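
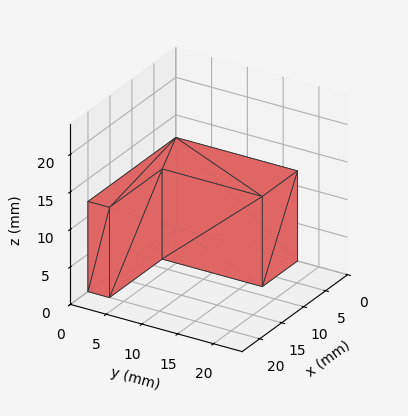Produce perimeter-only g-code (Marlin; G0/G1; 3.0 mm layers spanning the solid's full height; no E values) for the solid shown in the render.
Reading the render: the shape is an L-shaped prism: outer 20 × 17 mm, arm thicknesses ≈ 3 mm (horizontal) and 8 mm (vertical), extruded 12 mm in z (dimensions read to the nearest mm from the axis ticks). For the g-code, the solid's height is divided into equal slices at the stated Δz and each level perimeter traced with G1 moves after a G0 lift.

; perimeter-only toolpath
G21 ; units = mm
G90 ; absolute positioning
G28 ; home
; layer 1
G0 Z3.0
G0 X0.0 Y0.0
G1 X20.0 Y0.0
G1 X20.0 Y3.0
G1 X8.0 Y3.0
G1 X8.0 Y17.0
G1 X0.0 Y17.0
G1 X0.0 Y0.0
; layer 2
G0 Z6.0
G0 X0.0 Y0.0
G1 X20.0 Y0.0
G1 X20.0 Y3.0
G1 X8.0 Y3.0
G1 X8.0 Y17.0
G1 X0.0 Y17.0
G1 X0.0 Y0.0
; layer 3
G0 Z9.0
G0 X0.0 Y0.0
G1 X20.0 Y0.0
G1 X20.0 Y3.0
G1 X8.0 Y3.0
G1 X8.0 Y17.0
G1 X0.0 Y17.0
G1 X0.0 Y0.0
; layer 4
G0 Z12.0
G0 X0.0 Y0.0
G1 X20.0 Y0.0
G1 X20.0 Y3.0
G1 X8.0 Y3.0
G1 X8.0 Y17.0
G1 X0.0 Y17.0
G1 X0.0 Y0.0
M2 ; end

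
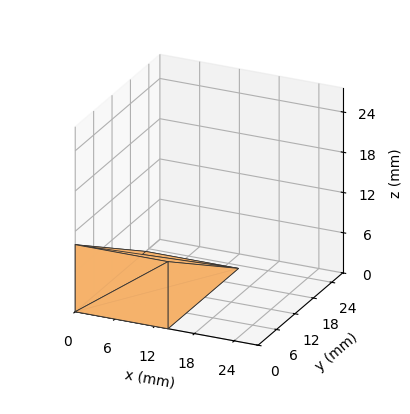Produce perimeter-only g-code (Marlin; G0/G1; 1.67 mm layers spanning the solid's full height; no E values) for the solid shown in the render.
Reading the render: the shape is a wedge (ramp): 14 × 23 mm base, rising to 10 mm along the y=0 edge and sloping linearly to z=0 at y=23 (dimensions read to the nearest mm from the axis ticks). For the g-code, the solid's height is divided into equal slices at the stated Δz and each level perimeter traced with G1 moves after a G0 lift.

; perimeter-only toolpath
G21 ; units = mm
G90 ; absolute positioning
G28 ; home
; layer 1
G0 Z1.67
G0 X0.00 Y0.00
G1 X14.00 Y0.00
G1 X14.00 Y19.17
G1 X0.00 Y19.17
G1 X0.00 Y0.00
; layer 2
G0 Z3.33
G0 X0.00 Y0.00
G1 X14.00 Y0.00
G1 X14.00 Y15.33
G1 X0.00 Y15.33
G1 X0.00 Y0.00
; layer 3
G0 Z5.00
G0 X0.00 Y0.00
G1 X14.00 Y0.00
G1 X14.00 Y11.50
G1 X0.00 Y11.50
G1 X0.00 Y0.00
; layer 4
G0 Z6.67
G0 X0.00 Y0.00
G1 X14.00 Y0.00
G1 X14.00 Y7.67
G1 X0.00 Y7.67
G1 X0.00 Y0.00
; layer 5
G0 Z8.33
G0 X0.00 Y0.00
G1 X14.00 Y0.00
G1 X14.00 Y3.83
G1 X0.00 Y3.83
G1 X0.00 Y0.00
M2 ; end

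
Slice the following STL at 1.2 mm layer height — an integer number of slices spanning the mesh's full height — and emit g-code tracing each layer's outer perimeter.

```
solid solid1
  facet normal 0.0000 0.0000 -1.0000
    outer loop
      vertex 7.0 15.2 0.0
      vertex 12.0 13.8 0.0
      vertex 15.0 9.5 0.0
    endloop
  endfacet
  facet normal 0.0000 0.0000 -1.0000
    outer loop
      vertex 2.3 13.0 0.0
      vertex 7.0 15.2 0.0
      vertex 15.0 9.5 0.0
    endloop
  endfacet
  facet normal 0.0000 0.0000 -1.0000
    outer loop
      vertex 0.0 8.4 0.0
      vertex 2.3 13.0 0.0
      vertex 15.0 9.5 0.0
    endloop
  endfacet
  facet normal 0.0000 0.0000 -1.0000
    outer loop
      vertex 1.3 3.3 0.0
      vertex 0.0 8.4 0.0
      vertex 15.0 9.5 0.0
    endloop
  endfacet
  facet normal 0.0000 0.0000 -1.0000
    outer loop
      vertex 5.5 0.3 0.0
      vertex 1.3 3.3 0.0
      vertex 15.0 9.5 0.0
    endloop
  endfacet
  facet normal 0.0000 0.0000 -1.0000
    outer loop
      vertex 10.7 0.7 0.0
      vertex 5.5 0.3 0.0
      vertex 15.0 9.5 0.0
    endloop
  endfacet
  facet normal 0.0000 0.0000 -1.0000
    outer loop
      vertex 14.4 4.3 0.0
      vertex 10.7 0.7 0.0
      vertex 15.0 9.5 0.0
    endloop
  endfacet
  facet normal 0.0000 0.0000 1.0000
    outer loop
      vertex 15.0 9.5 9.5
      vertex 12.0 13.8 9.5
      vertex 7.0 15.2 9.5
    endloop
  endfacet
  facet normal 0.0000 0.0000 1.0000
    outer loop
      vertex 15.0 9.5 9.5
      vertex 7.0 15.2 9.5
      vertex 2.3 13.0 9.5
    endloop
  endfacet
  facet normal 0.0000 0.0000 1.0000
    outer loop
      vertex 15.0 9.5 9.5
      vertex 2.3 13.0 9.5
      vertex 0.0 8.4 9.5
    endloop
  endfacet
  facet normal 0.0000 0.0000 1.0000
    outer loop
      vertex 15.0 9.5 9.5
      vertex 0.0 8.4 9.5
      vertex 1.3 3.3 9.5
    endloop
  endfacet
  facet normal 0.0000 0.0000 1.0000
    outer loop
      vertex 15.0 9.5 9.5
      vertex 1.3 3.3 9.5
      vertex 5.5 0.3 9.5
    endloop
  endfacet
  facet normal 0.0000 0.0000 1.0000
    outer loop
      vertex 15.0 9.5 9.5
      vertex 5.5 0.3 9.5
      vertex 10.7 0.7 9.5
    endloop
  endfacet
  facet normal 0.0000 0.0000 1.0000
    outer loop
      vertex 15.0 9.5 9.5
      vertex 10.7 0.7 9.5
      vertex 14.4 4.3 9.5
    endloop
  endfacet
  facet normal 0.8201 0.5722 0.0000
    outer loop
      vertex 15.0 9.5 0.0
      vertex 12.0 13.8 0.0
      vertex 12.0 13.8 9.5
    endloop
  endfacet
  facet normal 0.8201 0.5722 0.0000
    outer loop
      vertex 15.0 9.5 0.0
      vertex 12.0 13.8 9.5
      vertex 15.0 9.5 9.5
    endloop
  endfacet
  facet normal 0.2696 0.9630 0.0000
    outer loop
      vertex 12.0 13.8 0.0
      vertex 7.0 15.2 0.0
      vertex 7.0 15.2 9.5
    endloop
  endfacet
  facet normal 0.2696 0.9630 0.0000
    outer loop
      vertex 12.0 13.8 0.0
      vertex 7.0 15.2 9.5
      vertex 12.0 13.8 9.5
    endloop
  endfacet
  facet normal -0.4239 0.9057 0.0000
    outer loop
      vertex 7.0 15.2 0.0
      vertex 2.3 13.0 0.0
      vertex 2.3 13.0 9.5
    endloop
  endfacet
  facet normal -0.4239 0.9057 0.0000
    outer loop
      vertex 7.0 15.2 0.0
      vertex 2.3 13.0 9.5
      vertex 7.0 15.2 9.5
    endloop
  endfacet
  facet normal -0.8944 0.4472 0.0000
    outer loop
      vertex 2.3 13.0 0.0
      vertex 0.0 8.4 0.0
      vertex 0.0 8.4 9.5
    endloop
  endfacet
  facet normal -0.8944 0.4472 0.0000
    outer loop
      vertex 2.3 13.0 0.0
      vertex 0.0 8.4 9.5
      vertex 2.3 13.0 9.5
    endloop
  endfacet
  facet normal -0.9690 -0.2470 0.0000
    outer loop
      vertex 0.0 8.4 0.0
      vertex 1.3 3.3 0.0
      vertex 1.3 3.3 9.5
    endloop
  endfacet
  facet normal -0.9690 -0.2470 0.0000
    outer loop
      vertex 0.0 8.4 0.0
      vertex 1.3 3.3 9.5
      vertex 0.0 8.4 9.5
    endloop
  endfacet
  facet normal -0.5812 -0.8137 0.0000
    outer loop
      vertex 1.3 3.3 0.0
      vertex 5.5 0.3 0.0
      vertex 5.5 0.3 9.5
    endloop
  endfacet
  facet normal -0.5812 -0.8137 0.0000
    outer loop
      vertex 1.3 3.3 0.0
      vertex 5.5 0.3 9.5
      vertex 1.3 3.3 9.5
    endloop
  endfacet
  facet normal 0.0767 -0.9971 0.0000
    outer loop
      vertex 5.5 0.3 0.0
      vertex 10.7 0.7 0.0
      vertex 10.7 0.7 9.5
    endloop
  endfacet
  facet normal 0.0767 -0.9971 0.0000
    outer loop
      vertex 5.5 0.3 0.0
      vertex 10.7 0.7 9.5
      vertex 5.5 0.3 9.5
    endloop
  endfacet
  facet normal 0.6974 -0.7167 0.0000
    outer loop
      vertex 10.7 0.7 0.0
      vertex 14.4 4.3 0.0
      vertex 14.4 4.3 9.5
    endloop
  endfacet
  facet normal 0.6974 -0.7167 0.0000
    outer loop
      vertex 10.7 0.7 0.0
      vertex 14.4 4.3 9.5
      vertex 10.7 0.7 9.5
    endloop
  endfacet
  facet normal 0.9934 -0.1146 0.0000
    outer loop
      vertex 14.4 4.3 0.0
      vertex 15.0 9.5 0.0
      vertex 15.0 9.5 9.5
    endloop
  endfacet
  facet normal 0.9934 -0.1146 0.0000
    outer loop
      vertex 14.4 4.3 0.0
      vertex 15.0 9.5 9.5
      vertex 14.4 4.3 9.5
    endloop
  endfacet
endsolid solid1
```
; perimeter-only toolpath
G21 ; units = mm
G90 ; absolute positioning
G28 ; home
; layer 1
G0 Z1.2
G0 X15.0 Y9.5
G1 X12.0 Y13.8
G1 X7.0 Y15.2
G1 X2.3 Y13.0
G1 X0.0 Y8.4
G1 X1.3 Y3.3
G1 X5.5 Y0.3
G1 X10.7 Y0.7
G1 X14.4 Y4.3
G1 X15.0 Y9.5
; layer 2
G0 Z2.4
G0 X15.0 Y9.5
G1 X12.0 Y13.8
G1 X7.0 Y15.2
G1 X2.3 Y13.0
G1 X0.0 Y8.4
G1 X1.3 Y3.3
G1 X5.5 Y0.3
G1 X10.7 Y0.7
G1 X14.4 Y4.3
G1 X15.0 Y9.5
; layer 3
G0 Z3.6
G0 X15.0 Y9.5
G1 X12.0 Y13.8
G1 X7.0 Y15.2
G1 X2.3 Y13.0
G1 X0.0 Y8.4
G1 X1.3 Y3.3
G1 X5.5 Y0.3
G1 X10.7 Y0.7
G1 X14.4 Y4.3
G1 X15.0 Y9.5
; layer 4
G0 Z4.8
G0 X15.0 Y9.5
G1 X12.0 Y13.8
G1 X7.0 Y15.2
G1 X2.3 Y13.0
G1 X0.0 Y8.4
G1 X1.3 Y3.3
G1 X5.5 Y0.3
G1 X10.7 Y0.7
G1 X14.4 Y4.3
G1 X15.0 Y9.5
; layer 5
G0 Z5.9
G0 X15.0 Y9.5
G1 X12.0 Y13.8
G1 X7.0 Y15.2
G1 X2.3 Y13.0
G1 X0.0 Y8.4
G1 X1.3 Y3.3
G1 X5.5 Y0.3
G1 X10.7 Y0.7
G1 X14.4 Y4.3
G1 X15.0 Y9.5
; layer 6
G0 Z7.1
G0 X15.0 Y9.5
G1 X12.0 Y13.8
G1 X7.0 Y15.2
G1 X2.3 Y13.0
G1 X0.0 Y8.4
G1 X1.3 Y3.3
G1 X5.5 Y0.3
G1 X10.7 Y0.7
G1 X14.4 Y4.3
G1 X15.0 Y9.5
; layer 7
G0 Z8.3
G0 X15.0 Y9.5
G1 X12.0 Y13.8
G1 X7.0 Y15.2
G1 X2.3 Y13.0
G1 X0.0 Y8.4
G1 X1.3 Y3.3
G1 X5.5 Y0.3
G1 X10.7 Y0.7
G1 X14.4 Y4.3
G1 X15.0 Y9.5
; layer 8
G0 Z9.5
G0 X15.0 Y9.5
G1 X12.0 Y13.8
G1 X7.0 Y15.2
G1 X2.3 Y13.0
G1 X0.0 Y8.4
G1 X1.3 Y3.3
G1 X5.5 Y0.3
G1 X10.7 Y0.7
G1 X14.4 Y4.3
G1 X15.0 Y9.5
M2 ; end

The solid is a regular 9-sided prism (a cylinder approximated with 9 flat sides), circumscribed radius ≈ 7.6 mm, height ≈ 9.5 mm. Slicing at Δz = 1.2 mm — 8 equal slices spanning the solid's height, so layer i sits at z = i·h/8 — gives 8 non-empty perimeters. Each is a 9-segment closed polygon; G0 lifts to the layer z and rapids to the start vertex, then G1 traces the edges.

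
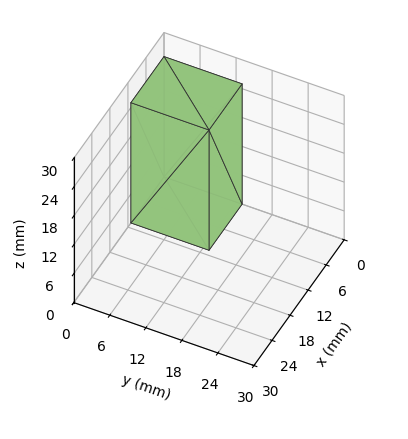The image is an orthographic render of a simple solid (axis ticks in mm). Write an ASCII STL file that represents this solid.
Reading the render: the shape is a rectangular box, roughly 11 × 13 mm footprint and 25 mm tall (dimensions read to the nearest mm from the axis ticks). For the STL, each face is triangulated and given an outward normal.

solid part
  facet normal 0.0000 0.0000 -1.0000
    outer loop
      vertex 11.00 13.00 0.00
      vertex 11.00 0.00 0.00
      vertex 0.00 0.00 0.00
    endloop
  endfacet
  facet normal 0.0000 0.0000 -1.0000
    outer loop
      vertex 0.00 13.00 0.00
      vertex 11.00 13.00 0.00
      vertex 0.00 0.00 0.00
    endloop
  endfacet
  facet normal 0.0000 0.0000 1.0000
    outer loop
      vertex 0.00 0.00 25.00
      vertex 11.00 0.00 25.00
      vertex 11.00 13.00 25.00
    endloop
  endfacet
  facet normal 0.0000 0.0000 1.0000
    outer loop
      vertex 0.00 0.00 25.00
      vertex 11.00 13.00 25.00
      vertex 0.00 13.00 25.00
    endloop
  endfacet
  facet normal 0.0000 -1.0000 0.0000
    outer loop
      vertex 0.00 0.00 0.00
      vertex 11.00 0.00 0.00
      vertex 11.00 0.00 25.00
    endloop
  endfacet
  facet normal 0.0000 -1.0000 0.0000
    outer loop
      vertex 0.00 0.00 0.00
      vertex 11.00 0.00 25.00
      vertex 0.00 0.00 25.00
    endloop
  endfacet
  facet normal 0.0000 1.0000 0.0000
    outer loop
      vertex 11.00 13.00 25.00
      vertex 11.00 13.00 0.00
      vertex 0.00 13.00 0.00
    endloop
  endfacet
  facet normal 0.0000 1.0000 0.0000
    outer loop
      vertex 0.00 13.00 25.00
      vertex 11.00 13.00 25.00
      vertex 0.00 13.00 0.00
    endloop
  endfacet
  facet normal -1.0000 0.0000 0.0000
    outer loop
      vertex 0.00 13.00 25.00
      vertex 0.00 13.00 0.00
      vertex 0.00 0.00 0.00
    endloop
  endfacet
  facet normal -1.0000 0.0000 0.0000
    outer loop
      vertex 0.00 0.00 25.00
      vertex 0.00 13.00 25.00
      vertex 0.00 0.00 0.00
    endloop
  endfacet
  facet normal 1.0000 0.0000 0.0000
    outer loop
      vertex 11.00 0.00 0.00
      vertex 11.00 13.00 0.00
      vertex 11.00 13.00 25.00
    endloop
  endfacet
  facet normal 1.0000 0.0000 0.0000
    outer loop
      vertex 11.00 0.00 0.00
      vertex 11.00 13.00 25.00
      vertex 11.00 0.00 25.00
    endloop
  endfacet
endsolid part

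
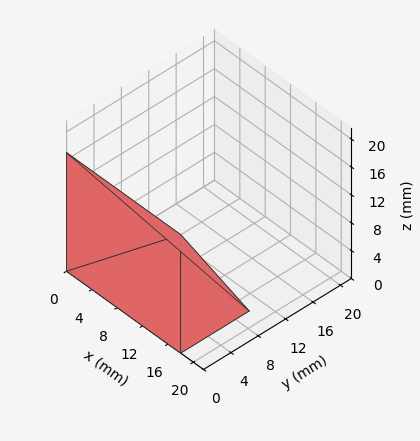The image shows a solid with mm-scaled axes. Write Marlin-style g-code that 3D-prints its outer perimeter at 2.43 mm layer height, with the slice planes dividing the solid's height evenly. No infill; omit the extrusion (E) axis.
Reading the render: the shape is a wedge (ramp): 18 × 10 mm base, rising to 17 mm along the y=0 edge and sloping linearly to z=0 at y=10 (dimensions read to the nearest mm from the axis ticks). For the g-code, the solid's height is divided into equal slices at the stated Δz and each level perimeter traced with G1 moves after a G0 lift.

; perimeter-only toolpath
G21 ; units = mm
G90 ; absolute positioning
G28 ; home
; layer 1
G0 Z2.43
G0 X0.00 Y0.00
G1 X18.00 Y0.00
G1 X18.00 Y8.57
G1 X0.00 Y8.57
G1 X0.00 Y0.00
; layer 2
G0 Z4.86
G0 X0.00 Y0.00
G1 X18.00 Y0.00
G1 X18.00 Y7.14
G1 X0.00 Y7.14
G1 X0.00 Y0.00
; layer 3
G0 Z7.29
G0 X0.00 Y0.00
G1 X18.00 Y0.00
G1 X18.00 Y5.71
G1 X0.00 Y5.71
G1 X0.00 Y0.00
; layer 4
G0 Z9.71
G0 X0.00 Y0.00
G1 X18.00 Y0.00
G1 X18.00 Y4.29
G1 X0.00 Y4.29
G1 X0.00 Y0.00
; layer 5
G0 Z12.14
G0 X0.00 Y0.00
G1 X18.00 Y0.00
G1 X18.00 Y2.86
G1 X0.00 Y2.86
G1 X0.00 Y0.00
; layer 6
G0 Z14.57
G0 X0.00 Y0.00
G1 X18.00 Y0.00
G1 X18.00 Y1.43
G1 X0.00 Y1.43
G1 X0.00 Y0.00
M2 ; end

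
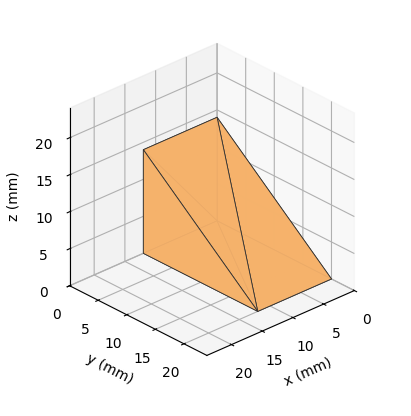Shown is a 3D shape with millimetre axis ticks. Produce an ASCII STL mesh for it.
Reading the render: the shape is a wedge (ramp): 12 × 20 mm base, rising to 14 mm along the y=0 edge and sloping linearly to z=0 at y=20 (dimensions read to the nearest mm from the axis ticks). For the STL, each face is triangulated and given an outward normal.

solid part
  facet normal 0.0000 0.0000 -1.0000
    outer loop
      vertex 12.0 20.0 0.0
      vertex 12.0 0.0 0.0
      vertex 0.0 0.0 0.0
    endloop
  endfacet
  facet normal 0.0000 0.0000 -1.0000
    outer loop
      vertex 0.0 20.0 0.0
      vertex 12.0 20.0 0.0
      vertex 0.0 0.0 0.0
    endloop
  endfacet
  facet normal 0.0000 -1.0000 0.0000
    outer loop
      vertex 0.0 0.0 0.0
      vertex 12.0 0.0 0.0
      vertex 12.0 0.0 14.0
    endloop
  endfacet
  facet normal 0.0000 -1.0000 0.0000
    outer loop
      vertex 0.0 0.0 0.0
      vertex 12.0 0.0 14.0
      vertex 0.0 0.0 14.0
    endloop
  endfacet
  facet normal 0.0000 0.5735 0.8192
    outer loop
      vertex 0.0 0.0 14.0
      vertex 12.0 0.0 14.0
      vertex 12.0 20.0 0.0
    endloop
  endfacet
  facet normal 0.0000 0.5735 0.8192
    outer loop
      vertex 0.0 0.0 14.0
      vertex 12.0 20.0 0.0
      vertex 0.0 20.0 0.0
    endloop
  endfacet
  facet normal -1.0000 0.0000 0.0000
    outer loop
      vertex 0.0 0.0 14.0
      vertex 0.0 20.0 0.0
      vertex 0.0 0.0 0.0
    endloop
  endfacet
  facet normal 1.0000 0.0000 0.0000
    outer loop
      vertex 12.0 0.0 0.0
      vertex 12.0 20.0 0.0
      vertex 12.0 0.0 14.0
    endloop
  endfacet
endsolid part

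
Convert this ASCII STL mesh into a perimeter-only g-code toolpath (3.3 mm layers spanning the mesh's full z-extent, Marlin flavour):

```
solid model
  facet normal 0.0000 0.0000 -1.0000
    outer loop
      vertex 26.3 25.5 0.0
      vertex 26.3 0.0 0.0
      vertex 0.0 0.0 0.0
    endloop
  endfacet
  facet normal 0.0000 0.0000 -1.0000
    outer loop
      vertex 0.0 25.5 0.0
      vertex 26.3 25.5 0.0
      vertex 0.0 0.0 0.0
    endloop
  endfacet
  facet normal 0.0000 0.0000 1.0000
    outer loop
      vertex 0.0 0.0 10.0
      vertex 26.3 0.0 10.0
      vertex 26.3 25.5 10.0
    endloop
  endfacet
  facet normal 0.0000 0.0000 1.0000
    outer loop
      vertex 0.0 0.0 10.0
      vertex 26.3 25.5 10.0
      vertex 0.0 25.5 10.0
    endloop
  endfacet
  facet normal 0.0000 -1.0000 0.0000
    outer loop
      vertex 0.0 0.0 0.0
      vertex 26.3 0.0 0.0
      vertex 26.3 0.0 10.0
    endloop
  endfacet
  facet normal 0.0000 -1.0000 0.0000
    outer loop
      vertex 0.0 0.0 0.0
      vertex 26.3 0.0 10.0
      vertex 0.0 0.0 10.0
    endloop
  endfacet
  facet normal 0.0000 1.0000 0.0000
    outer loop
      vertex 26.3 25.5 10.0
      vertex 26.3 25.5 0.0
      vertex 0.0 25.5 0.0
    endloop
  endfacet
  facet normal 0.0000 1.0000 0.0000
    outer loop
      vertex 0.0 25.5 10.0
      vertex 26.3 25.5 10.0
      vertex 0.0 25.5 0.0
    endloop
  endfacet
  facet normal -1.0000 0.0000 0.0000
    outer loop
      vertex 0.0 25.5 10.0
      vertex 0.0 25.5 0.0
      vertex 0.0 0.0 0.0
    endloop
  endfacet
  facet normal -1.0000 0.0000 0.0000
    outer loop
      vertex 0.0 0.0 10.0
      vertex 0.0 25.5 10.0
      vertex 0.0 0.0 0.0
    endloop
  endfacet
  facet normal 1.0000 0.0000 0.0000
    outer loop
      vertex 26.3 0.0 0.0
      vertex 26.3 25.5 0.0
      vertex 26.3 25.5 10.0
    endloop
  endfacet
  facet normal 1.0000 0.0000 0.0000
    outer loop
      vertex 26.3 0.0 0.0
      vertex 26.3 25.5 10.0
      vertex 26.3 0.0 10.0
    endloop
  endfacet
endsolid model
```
; perimeter-only toolpath
G21 ; units = mm
G90 ; absolute positioning
G28 ; home
; layer 1
G0 Z3.3
G0 X0.0 Y0.0
G1 X26.3 Y0.0
G1 X26.3 Y25.5
G1 X0.0 Y25.5
G1 X0.0 Y0.0
; layer 2
G0 Z6.7
G0 X0.0 Y0.0
G1 X26.3 Y0.0
G1 X26.3 Y25.5
G1 X0.0 Y25.5
G1 X0.0 Y0.0
; layer 3
G0 Z10.0
G0 X0.0 Y0.0
G1 X26.3 Y0.0
G1 X26.3 Y25.5
G1 X0.0 Y25.5
G1 X0.0 Y0.0
M2 ; end

The solid is a rectangular box, roughly 26.3 × 25.5 mm footprint and 10 mm tall. Slicing at Δz = 3.3 mm — 3 equal slices spanning the solid's height, so layer i sits at z = i·h/3 — gives 3 non-empty perimeters. Each is a 4-segment closed polygon; G0 lifts to the layer z and rapids to the start vertex, then G1 traces the edges.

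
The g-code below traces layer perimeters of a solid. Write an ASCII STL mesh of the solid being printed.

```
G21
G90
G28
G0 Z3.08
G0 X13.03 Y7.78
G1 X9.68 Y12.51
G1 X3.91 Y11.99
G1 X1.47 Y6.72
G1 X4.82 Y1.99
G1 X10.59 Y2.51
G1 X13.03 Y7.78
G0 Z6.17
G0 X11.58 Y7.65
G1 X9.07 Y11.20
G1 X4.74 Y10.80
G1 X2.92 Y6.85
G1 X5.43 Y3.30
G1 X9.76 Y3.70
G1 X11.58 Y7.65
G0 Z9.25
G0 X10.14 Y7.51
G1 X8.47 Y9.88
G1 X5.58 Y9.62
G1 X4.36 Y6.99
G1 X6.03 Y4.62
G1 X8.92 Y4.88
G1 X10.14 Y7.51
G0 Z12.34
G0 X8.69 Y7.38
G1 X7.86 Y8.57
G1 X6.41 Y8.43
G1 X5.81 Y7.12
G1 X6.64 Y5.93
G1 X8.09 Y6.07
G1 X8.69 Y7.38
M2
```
solid part
  facet normal 0.0000 0.0000 -1.0000
    outer loop
      vertex 3.07 13.17 0.00
      vertex 10.29 13.83 0.00
      vertex 14.47 7.91 0.00
    endloop
  endfacet
  facet normal 0.0000 0.0000 -1.0000
    outer loop
      vertex 0.03 6.59 0.00
      vertex 3.07 13.17 0.00
      vertex 14.47 7.91 0.00
    endloop
  endfacet
  facet normal 0.0000 0.0000 -1.0000
    outer loop
      vertex 4.21 0.67 0.00
      vertex 0.03 6.59 0.00
      vertex 14.47 7.91 0.00
    endloop
  endfacet
  facet normal 0.0000 0.0000 -1.0000
    outer loop
      vertex 11.43 1.33 0.00
      vertex 4.21 0.67 0.00
      vertex 14.47 7.91 0.00
    endloop
  endfacet
  facet normal 0.7566 0.5342 0.3771
    outer loop
      vertex 14.47 7.91 0.00
      vertex 10.29 13.83 0.00
      vertex 7.25 7.25 15.42
    endloop
  endfacet
  facet normal -0.0843 0.9224 0.3770
    outer loop
      vertex 10.29 13.83 0.00
      vertex 3.07 13.17 0.00
      vertex 7.25 7.25 15.42
    endloop
  endfacet
  facet normal -0.8408 0.3885 0.3771
    outer loop
      vertex 3.07 13.17 0.00
      vertex 0.03 6.59 0.00
      vertex 7.25 7.25 15.42
    endloop
  endfacet
  facet normal -0.7566 -0.5342 0.3771
    outer loop
      vertex 0.03 6.59 0.00
      vertex 4.21 0.67 0.00
      vertex 7.25 7.25 15.42
    endloop
  endfacet
  facet normal 0.0843 -0.9224 0.3770
    outer loop
      vertex 4.21 0.67 0.00
      vertex 11.43 1.33 0.00
      vertex 7.25 7.25 15.42
    endloop
  endfacet
  facet normal 0.8408 -0.3885 0.3771
    outer loop
      vertex 11.43 1.33 0.00
      vertex 14.47 7.91 0.00
      vertex 7.25 7.25 15.42
    endloop
  endfacet
endsolid part

The G0 Z moves step by Δz≈3.08 mm. The G1 loops shrink linearly with z, so the solid tapers from its base footprint up to z≈15.4. Closing with a flat bottom cap and the tapered top and triangulating gives 10 facets — a regular 6-sided pyramid, base circumscribed radius ≈ 7.25 mm, apex at z ≈ 15.4 mm.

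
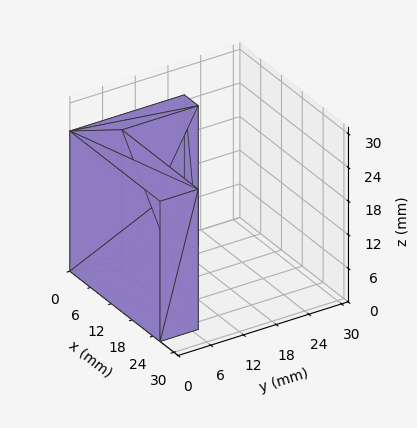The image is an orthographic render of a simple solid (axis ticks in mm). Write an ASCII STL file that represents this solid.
Reading the render: the shape is an L-shaped prism: outer 26 × 21 mm, arm thicknesses ≈ 7 mm (horizontal) and 4 mm (vertical), extruded 25 mm in z (dimensions read to the nearest mm from the axis ticks). For the STL, each face is triangulated and given an outward normal.

solid part
  facet normal 0.0000 0.0000 -1.0000
    outer loop
      vertex 26.000 7.000 0.000
      vertex 26.000 0.000 0.000
      vertex 0.000 0.000 0.000
    endloop
  endfacet
  facet normal 0.0000 0.0000 -1.0000
    outer loop
      vertex 4.000 7.000 0.000
      vertex 26.000 7.000 0.000
      vertex 0.000 0.000 0.000
    endloop
  endfacet
  facet normal 0.0000 0.0000 -1.0000
    outer loop
      vertex 4.000 21.000 0.000
      vertex 4.000 7.000 0.000
      vertex 0.000 0.000 0.000
    endloop
  endfacet
  facet normal 0.0000 0.0000 -1.0000
    outer loop
      vertex 0.000 21.000 0.000
      vertex 4.000 21.000 0.000
      vertex 0.000 0.000 0.000
    endloop
  endfacet
  facet normal 0.0000 0.0000 1.0000
    outer loop
      vertex 0.000 0.000 25.000
      vertex 26.000 0.000 25.000
      vertex 26.000 7.000 25.000
    endloop
  endfacet
  facet normal 0.0000 0.0000 1.0000
    outer loop
      vertex 0.000 0.000 25.000
      vertex 26.000 7.000 25.000
      vertex 4.000 7.000 25.000
    endloop
  endfacet
  facet normal 0.0000 0.0000 1.0000
    outer loop
      vertex 0.000 0.000 25.000
      vertex 4.000 7.000 25.000
      vertex 4.000 21.000 25.000
    endloop
  endfacet
  facet normal 0.0000 0.0000 1.0000
    outer loop
      vertex 0.000 0.000 25.000
      vertex 4.000 21.000 25.000
      vertex 0.000 21.000 25.000
    endloop
  endfacet
  facet normal 0.0000 -1.0000 0.0000
    outer loop
      vertex 0.000 0.000 0.000
      vertex 26.000 0.000 0.000
      vertex 26.000 0.000 25.000
    endloop
  endfacet
  facet normal 0.0000 -1.0000 0.0000
    outer loop
      vertex 0.000 0.000 0.000
      vertex 26.000 0.000 25.000
      vertex 0.000 0.000 25.000
    endloop
  endfacet
  facet normal 1.0000 0.0000 0.0000
    outer loop
      vertex 26.000 0.000 0.000
      vertex 26.000 7.000 0.000
      vertex 26.000 7.000 25.000
    endloop
  endfacet
  facet normal 1.0000 0.0000 0.0000
    outer loop
      vertex 26.000 0.000 0.000
      vertex 26.000 7.000 25.000
      vertex 26.000 0.000 25.000
    endloop
  endfacet
  facet normal 0.0000 1.0000 0.0000
    outer loop
      vertex 26.000 7.000 0.000
      vertex 4.000 7.000 0.000
      vertex 4.000 7.000 25.000
    endloop
  endfacet
  facet normal 0.0000 1.0000 0.0000
    outer loop
      vertex 26.000 7.000 0.000
      vertex 4.000 7.000 25.000
      vertex 26.000 7.000 25.000
    endloop
  endfacet
  facet normal 1.0000 0.0000 0.0000
    outer loop
      vertex 4.000 7.000 0.000
      vertex 4.000 21.000 0.000
      vertex 4.000 21.000 25.000
    endloop
  endfacet
  facet normal 1.0000 0.0000 0.0000
    outer loop
      vertex 4.000 7.000 0.000
      vertex 4.000 21.000 25.000
      vertex 4.000 7.000 25.000
    endloop
  endfacet
  facet normal 0.0000 1.0000 0.0000
    outer loop
      vertex 4.000 21.000 0.000
      vertex 0.000 21.000 0.000
      vertex 0.000 21.000 25.000
    endloop
  endfacet
  facet normal 0.0000 1.0000 0.0000
    outer loop
      vertex 4.000 21.000 0.000
      vertex 0.000 21.000 25.000
      vertex 4.000 21.000 25.000
    endloop
  endfacet
  facet normal -1.0000 0.0000 0.0000
    outer loop
      vertex 0.000 21.000 0.000
      vertex 0.000 0.000 0.000
      vertex 0.000 0.000 25.000
    endloop
  endfacet
  facet normal -1.0000 0.0000 0.0000
    outer loop
      vertex 0.000 21.000 0.000
      vertex 0.000 0.000 25.000
      vertex 0.000 21.000 25.000
    endloop
  endfacet
endsolid part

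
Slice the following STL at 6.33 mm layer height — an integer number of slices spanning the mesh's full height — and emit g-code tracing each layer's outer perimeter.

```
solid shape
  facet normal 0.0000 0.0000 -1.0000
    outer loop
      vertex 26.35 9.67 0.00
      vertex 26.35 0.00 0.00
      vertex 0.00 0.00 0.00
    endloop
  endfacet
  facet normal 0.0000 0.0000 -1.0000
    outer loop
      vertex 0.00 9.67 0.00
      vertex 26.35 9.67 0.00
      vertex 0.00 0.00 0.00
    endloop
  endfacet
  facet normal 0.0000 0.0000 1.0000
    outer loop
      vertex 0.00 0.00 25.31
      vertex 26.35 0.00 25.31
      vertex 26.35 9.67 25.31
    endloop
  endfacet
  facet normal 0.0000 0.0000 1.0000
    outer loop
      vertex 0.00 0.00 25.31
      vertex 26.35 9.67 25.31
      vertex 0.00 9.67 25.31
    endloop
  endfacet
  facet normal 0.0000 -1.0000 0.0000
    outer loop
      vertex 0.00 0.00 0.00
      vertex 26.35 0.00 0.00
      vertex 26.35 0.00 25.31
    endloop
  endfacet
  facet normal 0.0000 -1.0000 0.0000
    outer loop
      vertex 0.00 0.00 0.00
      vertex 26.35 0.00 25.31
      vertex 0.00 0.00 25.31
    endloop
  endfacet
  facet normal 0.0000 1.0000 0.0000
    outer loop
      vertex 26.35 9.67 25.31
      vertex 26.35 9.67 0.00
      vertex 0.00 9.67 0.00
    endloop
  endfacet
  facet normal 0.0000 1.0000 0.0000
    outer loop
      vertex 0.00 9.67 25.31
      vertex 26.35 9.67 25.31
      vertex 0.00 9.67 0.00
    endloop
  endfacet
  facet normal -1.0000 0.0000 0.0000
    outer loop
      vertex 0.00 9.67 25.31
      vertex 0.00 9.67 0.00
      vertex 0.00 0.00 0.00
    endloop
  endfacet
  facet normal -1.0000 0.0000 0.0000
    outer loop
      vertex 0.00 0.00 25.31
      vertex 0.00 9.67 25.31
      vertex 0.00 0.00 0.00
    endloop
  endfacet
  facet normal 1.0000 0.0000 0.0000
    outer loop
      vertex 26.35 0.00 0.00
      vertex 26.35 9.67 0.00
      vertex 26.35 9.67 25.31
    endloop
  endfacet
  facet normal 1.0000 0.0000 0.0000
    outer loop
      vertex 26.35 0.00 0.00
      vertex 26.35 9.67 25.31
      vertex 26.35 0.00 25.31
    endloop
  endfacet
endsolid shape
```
; perimeter-only toolpath
G21 ; units = mm
G90 ; absolute positioning
G28 ; home
; layer 1
G0 Z6.33
G0 X0.00 Y0.00
G1 X26.35 Y0.00
G1 X26.35 Y9.67
G1 X0.00 Y9.67
G1 X0.00 Y0.00
; layer 2
G0 Z12.65
G0 X0.00 Y0.00
G1 X26.35 Y0.00
G1 X26.35 Y9.67
G1 X0.00 Y9.67
G1 X0.00 Y0.00
; layer 3
G0 Z18.98
G0 X0.00 Y0.00
G1 X26.35 Y0.00
G1 X26.35 Y9.67
G1 X0.00 Y9.67
G1 X0.00 Y0.00
; layer 4
G0 Z25.31
G0 X0.00 Y0.00
G1 X26.35 Y0.00
G1 X26.35 Y9.67
G1 X0.00 Y9.67
G1 X0.00 Y0.00
M2 ; end

The solid is a rectangular box, roughly 26.4 × 9.67 mm footprint and 25.3 mm tall. Slicing at Δz = 6.33 mm — 4 equal slices spanning the solid's height, so layer i sits at z = i·h/4 — gives 4 non-empty perimeters. Each is a 4-segment closed polygon; G0 lifts to the layer z and rapids to the start vertex, then G1 traces the edges.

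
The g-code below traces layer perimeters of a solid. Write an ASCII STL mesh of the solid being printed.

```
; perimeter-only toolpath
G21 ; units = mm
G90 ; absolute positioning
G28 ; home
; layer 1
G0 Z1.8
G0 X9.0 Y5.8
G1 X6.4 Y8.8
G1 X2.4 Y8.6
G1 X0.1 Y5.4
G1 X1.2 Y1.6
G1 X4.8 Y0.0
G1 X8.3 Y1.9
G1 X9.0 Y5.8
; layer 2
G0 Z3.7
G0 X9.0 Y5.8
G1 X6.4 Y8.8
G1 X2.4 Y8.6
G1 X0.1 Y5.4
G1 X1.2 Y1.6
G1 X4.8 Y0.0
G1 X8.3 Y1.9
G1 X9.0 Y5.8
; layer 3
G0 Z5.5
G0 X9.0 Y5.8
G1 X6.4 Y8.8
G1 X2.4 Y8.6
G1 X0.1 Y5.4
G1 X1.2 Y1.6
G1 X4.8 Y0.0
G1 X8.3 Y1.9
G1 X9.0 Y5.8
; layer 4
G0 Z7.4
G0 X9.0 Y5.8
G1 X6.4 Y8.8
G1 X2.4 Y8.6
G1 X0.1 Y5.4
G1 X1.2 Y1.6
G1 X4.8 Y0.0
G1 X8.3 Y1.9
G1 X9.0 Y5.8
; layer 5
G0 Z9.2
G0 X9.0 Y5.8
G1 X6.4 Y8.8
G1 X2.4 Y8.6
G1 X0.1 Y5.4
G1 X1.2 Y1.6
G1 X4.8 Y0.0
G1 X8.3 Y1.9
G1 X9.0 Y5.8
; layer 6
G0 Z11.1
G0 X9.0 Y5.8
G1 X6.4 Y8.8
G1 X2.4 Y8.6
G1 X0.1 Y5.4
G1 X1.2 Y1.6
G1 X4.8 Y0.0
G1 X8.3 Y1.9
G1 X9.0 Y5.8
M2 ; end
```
solid part
  facet normal 0.0000 0.0000 -1.0000
    outer loop
      vertex 2.4 8.6 0.0
      vertex 6.4 8.8 0.0
      vertex 9.0 5.8 0.0
    endloop
  endfacet
  facet normal 0.0000 0.0000 -1.0000
    outer loop
      vertex 0.1 5.4 0.0
      vertex 2.4 8.6 0.0
      vertex 9.0 5.8 0.0
    endloop
  endfacet
  facet normal 0.0000 0.0000 -1.0000
    outer loop
      vertex 1.2 1.6 0.0
      vertex 0.1 5.4 0.0
      vertex 9.0 5.8 0.0
    endloop
  endfacet
  facet normal 0.0000 0.0000 -1.0000
    outer loop
      vertex 4.8 0.0 0.0
      vertex 1.2 1.6 0.0
      vertex 9.0 5.8 0.0
    endloop
  endfacet
  facet normal 0.0000 0.0000 -1.0000
    outer loop
      vertex 8.3 1.9 0.0
      vertex 4.8 0.0 0.0
      vertex 9.0 5.8 0.0
    endloop
  endfacet
  facet normal 0.0000 0.0000 1.0000
    outer loop
      vertex 9.0 5.8 11.1
      vertex 6.4 8.8 11.1
      vertex 2.4 8.6 11.1
    endloop
  endfacet
  facet normal 0.0000 0.0000 1.0000
    outer loop
      vertex 9.0 5.8 11.1
      vertex 2.4 8.6 11.1
      vertex 0.1 5.4 11.1
    endloop
  endfacet
  facet normal 0.0000 0.0000 1.0000
    outer loop
      vertex 9.0 5.8 11.1
      vertex 0.1 5.4 11.1
      vertex 1.2 1.6 11.1
    endloop
  endfacet
  facet normal 0.0000 0.0000 1.0000
    outer loop
      vertex 9.0 5.8 11.1
      vertex 1.2 1.6 11.1
      vertex 4.8 0.0 11.1
    endloop
  endfacet
  facet normal 0.0000 0.0000 1.0000
    outer loop
      vertex 9.0 5.8 11.1
      vertex 4.8 0.0 11.1
      vertex 8.3 1.9 11.1
    endloop
  endfacet
  facet normal 0.7557 0.6549 0.0000
    outer loop
      vertex 9.0 5.8 0.0
      vertex 6.4 8.8 0.0
      vertex 6.4 8.8 11.1
    endloop
  endfacet
  facet normal 0.7557 0.6549 0.0000
    outer loop
      vertex 9.0 5.8 0.0
      vertex 6.4 8.8 11.1
      vertex 9.0 5.8 11.1
    endloop
  endfacet
  facet normal -0.0499 0.9988 0.0000
    outer loop
      vertex 6.4 8.8 0.0
      vertex 2.4 8.6 0.0
      vertex 2.4 8.6 11.1
    endloop
  endfacet
  facet normal -0.0499 0.9988 0.0000
    outer loop
      vertex 6.4 8.8 0.0
      vertex 2.4 8.6 11.1
      vertex 6.4 8.8 11.1
    endloop
  endfacet
  facet normal -0.8120 0.5836 0.0000
    outer loop
      vertex 2.4 8.6 0.0
      vertex 0.1 5.4 0.0
      vertex 0.1 5.4 11.1
    endloop
  endfacet
  facet normal -0.8120 0.5836 0.0000
    outer loop
      vertex 2.4 8.6 0.0
      vertex 0.1 5.4 11.1
      vertex 2.4 8.6 11.1
    endloop
  endfacet
  facet normal -0.9606 -0.2781 0.0000
    outer loop
      vertex 0.1 5.4 0.0
      vertex 1.2 1.6 0.0
      vertex 1.2 1.6 11.1
    endloop
  endfacet
  facet normal -0.9606 -0.2781 0.0000
    outer loop
      vertex 0.1 5.4 0.0
      vertex 1.2 1.6 11.1
      vertex 0.1 5.4 11.1
    endloop
  endfacet
  facet normal -0.4061 -0.9138 0.0000
    outer loop
      vertex 1.2 1.6 0.0
      vertex 4.8 0.0 0.0
      vertex 4.8 0.0 11.1
    endloop
  endfacet
  facet normal -0.4061 -0.9138 0.0000
    outer loop
      vertex 1.2 1.6 0.0
      vertex 4.8 0.0 11.1
      vertex 1.2 1.6 11.1
    endloop
  endfacet
  facet normal 0.4771 -0.8789 0.0000
    outer loop
      vertex 4.8 0.0 0.0
      vertex 8.3 1.9 0.0
      vertex 8.3 1.9 11.1
    endloop
  endfacet
  facet normal 0.4771 -0.8789 0.0000
    outer loop
      vertex 4.8 0.0 0.0
      vertex 8.3 1.9 11.1
      vertex 4.8 0.0 11.1
    endloop
  endfacet
  facet normal 0.9843 -0.1767 0.0000
    outer loop
      vertex 8.3 1.9 0.0
      vertex 9.0 5.8 0.0
      vertex 9.0 5.8 11.1
    endloop
  endfacet
  facet normal 0.9843 -0.1767 0.0000
    outer loop
      vertex 8.3 1.9 0.0
      vertex 9.0 5.8 11.1
      vertex 8.3 1.9 11.1
    endloop
  endfacet
endsolid part

The G0 Z moves step by Δz≈1.8 mm. Every layer's G1 loop is the same polygon, so the solid is a straight extrusion of it from z=0 to z≈11.1. Closing with flat bottom and top caps and triangulating gives 24 facets — a regular 7-sided prism (a cylinder approximated with 7 flat sides), circumscribed radius ≈ 4.6 mm, height ≈ 11.1 mm.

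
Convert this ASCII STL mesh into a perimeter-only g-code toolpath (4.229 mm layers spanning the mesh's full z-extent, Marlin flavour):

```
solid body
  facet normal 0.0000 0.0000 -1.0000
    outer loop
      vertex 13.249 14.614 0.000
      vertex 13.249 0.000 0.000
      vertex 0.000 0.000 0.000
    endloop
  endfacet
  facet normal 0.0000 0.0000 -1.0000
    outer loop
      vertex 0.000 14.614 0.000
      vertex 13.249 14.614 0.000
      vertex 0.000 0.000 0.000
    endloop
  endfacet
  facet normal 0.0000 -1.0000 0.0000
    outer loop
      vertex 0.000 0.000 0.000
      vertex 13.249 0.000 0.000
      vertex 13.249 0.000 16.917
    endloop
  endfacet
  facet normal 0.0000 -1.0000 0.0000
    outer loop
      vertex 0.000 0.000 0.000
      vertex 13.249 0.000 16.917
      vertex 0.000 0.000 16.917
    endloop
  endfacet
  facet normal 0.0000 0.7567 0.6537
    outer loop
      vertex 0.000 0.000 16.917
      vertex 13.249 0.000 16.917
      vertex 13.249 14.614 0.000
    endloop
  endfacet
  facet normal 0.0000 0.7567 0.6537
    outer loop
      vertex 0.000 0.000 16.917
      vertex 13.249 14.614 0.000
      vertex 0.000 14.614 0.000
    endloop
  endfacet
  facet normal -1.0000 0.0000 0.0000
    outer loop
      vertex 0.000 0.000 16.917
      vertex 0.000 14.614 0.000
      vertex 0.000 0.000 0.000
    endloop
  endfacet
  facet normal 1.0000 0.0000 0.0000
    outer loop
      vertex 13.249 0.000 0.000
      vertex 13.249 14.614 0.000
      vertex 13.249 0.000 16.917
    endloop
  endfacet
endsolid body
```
; perimeter-only toolpath
G21 ; units = mm
G90 ; absolute positioning
G28 ; home
; layer 1
G0 Z4.229
G0 X0.000 Y0.000
G1 X13.249 Y0.000
G1 X13.249 Y10.960
G1 X0.000 Y10.960
G1 X0.000 Y0.000
; layer 2
G0 Z8.459
G0 X0.000 Y0.000
G1 X13.249 Y0.000
G1 X13.249 Y7.307
G1 X0.000 Y7.307
G1 X0.000 Y0.000
; layer 3
G0 Z12.688
G0 X0.000 Y0.000
G1 X13.249 Y0.000
G1 X13.249 Y3.654
G1 X0.000 Y3.654
G1 X0.000 Y0.000
M2 ; end

The solid is a wedge (ramp): 13.2 × 14.6 mm base, rising to 16.9 mm along the y=0 edge and sloping linearly to z=0 at y=14.6. Slicing at Δz = 4.229 mm — 4 equal slices spanning the solid's height, so layer i sits at z = i·h/4 — gives 3 non-empty perimeters. Each is a 4-segment closed polygon; G0 lifts to the layer z and rapids to the start vertex, then G1 traces the edges. The cross-section shrinks linearly with z (the slice at the apex is degenerate and omitted).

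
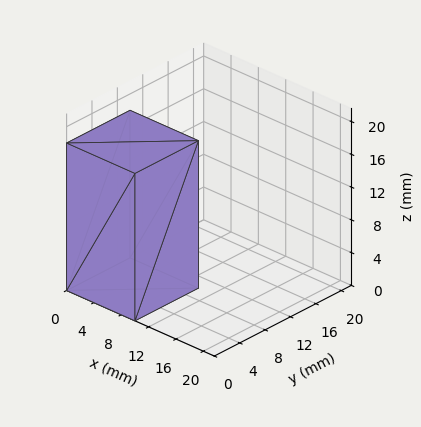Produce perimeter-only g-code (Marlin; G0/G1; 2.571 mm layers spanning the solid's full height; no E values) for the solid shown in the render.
Reading the render: the shape is a rectangular box, roughly 10 × 10 mm footprint and 18 mm tall (dimensions read to the nearest mm from the axis ticks). For the g-code, the solid's height is divided into equal slices at the stated Δz and each level perimeter traced with G1 moves after a G0 lift.

; perimeter-only toolpath
G21 ; units = mm
G90 ; absolute positioning
G28 ; home
; layer 1
G0 Z2.571
G0 X0.000 Y0.000
G1 X10.000 Y0.000
G1 X10.000 Y10.000
G1 X0.000 Y10.000
G1 X0.000 Y0.000
; layer 2
G0 Z5.143
G0 X0.000 Y0.000
G1 X10.000 Y0.000
G1 X10.000 Y10.000
G1 X0.000 Y10.000
G1 X0.000 Y0.000
; layer 3
G0 Z7.714
G0 X0.000 Y0.000
G1 X10.000 Y0.000
G1 X10.000 Y10.000
G1 X0.000 Y10.000
G1 X0.000 Y0.000
; layer 4
G0 Z10.286
G0 X0.000 Y0.000
G1 X10.000 Y0.000
G1 X10.000 Y10.000
G1 X0.000 Y10.000
G1 X0.000 Y0.000
; layer 5
G0 Z12.857
G0 X0.000 Y0.000
G1 X10.000 Y0.000
G1 X10.000 Y10.000
G1 X0.000 Y10.000
G1 X0.000 Y0.000
; layer 6
G0 Z15.429
G0 X0.000 Y0.000
G1 X10.000 Y0.000
G1 X10.000 Y10.000
G1 X0.000 Y10.000
G1 X0.000 Y0.000
; layer 7
G0 Z18.000
G0 X0.000 Y0.000
G1 X10.000 Y0.000
G1 X10.000 Y10.000
G1 X0.000 Y10.000
G1 X0.000 Y0.000
M2 ; end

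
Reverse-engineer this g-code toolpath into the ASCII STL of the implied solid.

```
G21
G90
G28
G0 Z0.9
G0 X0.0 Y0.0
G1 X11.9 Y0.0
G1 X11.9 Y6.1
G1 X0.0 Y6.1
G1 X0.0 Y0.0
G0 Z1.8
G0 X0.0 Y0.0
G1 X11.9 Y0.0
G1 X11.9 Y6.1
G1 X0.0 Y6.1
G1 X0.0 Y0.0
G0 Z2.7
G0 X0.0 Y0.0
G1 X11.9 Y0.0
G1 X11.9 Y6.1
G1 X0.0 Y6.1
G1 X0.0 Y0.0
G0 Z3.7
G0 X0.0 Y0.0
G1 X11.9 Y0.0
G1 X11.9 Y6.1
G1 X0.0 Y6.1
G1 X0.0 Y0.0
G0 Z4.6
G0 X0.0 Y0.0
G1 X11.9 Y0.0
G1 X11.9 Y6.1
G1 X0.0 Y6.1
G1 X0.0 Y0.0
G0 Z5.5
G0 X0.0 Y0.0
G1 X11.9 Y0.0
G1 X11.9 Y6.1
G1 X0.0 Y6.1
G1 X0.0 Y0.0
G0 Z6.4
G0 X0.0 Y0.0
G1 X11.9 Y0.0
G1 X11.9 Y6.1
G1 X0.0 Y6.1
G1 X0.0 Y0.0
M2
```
solid part
  facet normal 0.0000 0.0000 -1.0000
    outer loop
      vertex 11.9 6.1 0.0
      vertex 11.9 0.0 0.0
      vertex 0.0 0.0 0.0
    endloop
  endfacet
  facet normal 0.0000 0.0000 -1.0000
    outer loop
      vertex 0.0 6.1 0.0
      vertex 11.9 6.1 0.0
      vertex 0.0 0.0 0.0
    endloop
  endfacet
  facet normal 0.0000 0.0000 1.0000
    outer loop
      vertex 0.0 0.0 6.4
      vertex 11.9 0.0 6.4
      vertex 11.9 6.1 6.4
    endloop
  endfacet
  facet normal 0.0000 0.0000 1.0000
    outer loop
      vertex 0.0 0.0 6.4
      vertex 11.9 6.1 6.4
      vertex 0.0 6.1 6.4
    endloop
  endfacet
  facet normal 0.0000 -1.0000 0.0000
    outer loop
      vertex 0.0 0.0 0.0
      vertex 11.9 0.0 0.0
      vertex 11.9 0.0 6.4
    endloop
  endfacet
  facet normal 0.0000 -1.0000 0.0000
    outer loop
      vertex 0.0 0.0 0.0
      vertex 11.9 0.0 6.4
      vertex 0.0 0.0 6.4
    endloop
  endfacet
  facet normal 0.0000 1.0000 0.0000
    outer loop
      vertex 11.9 6.1 6.4
      vertex 11.9 6.1 0.0
      vertex 0.0 6.1 0.0
    endloop
  endfacet
  facet normal 0.0000 1.0000 0.0000
    outer loop
      vertex 0.0 6.1 6.4
      vertex 11.9 6.1 6.4
      vertex 0.0 6.1 0.0
    endloop
  endfacet
  facet normal -1.0000 0.0000 0.0000
    outer loop
      vertex 0.0 6.1 6.4
      vertex 0.0 6.1 0.0
      vertex 0.0 0.0 0.0
    endloop
  endfacet
  facet normal -1.0000 0.0000 0.0000
    outer loop
      vertex 0.0 0.0 6.4
      vertex 0.0 6.1 6.4
      vertex 0.0 0.0 0.0
    endloop
  endfacet
  facet normal 1.0000 0.0000 0.0000
    outer loop
      vertex 11.9 0.0 0.0
      vertex 11.9 6.1 0.0
      vertex 11.9 6.1 6.4
    endloop
  endfacet
  facet normal 1.0000 0.0000 0.0000
    outer loop
      vertex 11.9 0.0 0.0
      vertex 11.9 6.1 6.4
      vertex 11.9 0.0 6.4
    endloop
  endfacet
endsolid part

The G0 Z moves step by Δz≈0.9 mm. Every layer's G1 loop is the same polygon, so the solid is a straight extrusion of it from z=0 to z≈6.4. Closing with flat bottom and top caps and triangulating gives 12 facets — a rectangular box, roughly 11.9 × 6.1 mm footprint and 6.4 mm tall.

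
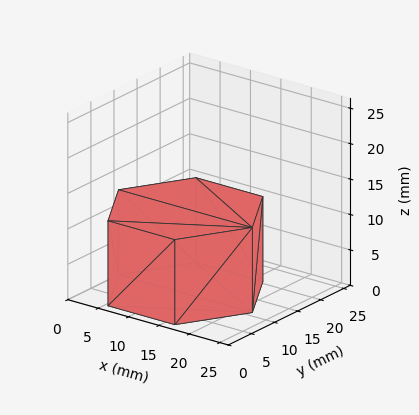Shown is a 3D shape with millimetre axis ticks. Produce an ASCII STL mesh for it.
Reading the render: the shape is a regular 6-sided prism (a cylinder approximated with 6 flat sides), circumscribed radius ≈ 11 mm, height ≈ 12 mm (dimensions read to the nearest mm from the axis ticks). For the STL, each face is triangulated and given an outward normal.

solid part
  facet normal 0.0000 0.0000 -1.0000
    outer loop
      vertex 5.500 20.526 0.000
      vertex 16.500 20.526 0.000
      vertex 22.000 11.000 0.000
    endloop
  endfacet
  facet normal 0.0000 0.0000 -1.0000
    outer loop
      vertex 0.000 11.000 0.000
      vertex 5.500 20.526 0.000
      vertex 22.000 11.000 0.000
    endloop
  endfacet
  facet normal 0.0000 0.0000 -1.0000
    outer loop
      vertex 5.500 1.474 0.000
      vertex 0.000 11.000 0.000
      vertex 22.000 11.000 0.000
    endloop
  endfacet
  facet normal 0.0000 0.0000 -1.0000
    outer loop
      vertex 16.500 1.474 0.000
      vertex 5.500 1.474 0.000
      vertex 22.000 11.000 0.000
    endloop
  endfacet
  facet normal 0.0000 0.0000 1.0000
    outer loop
      vertex 22.000 11.000 12.000
      vertex 16.500 20.526 12.000
      vertex 5.500 20.526 12.000
    endloop
  endfacet
  facet normal 0.0000 0.0000 1.0000
    outer loop
      vertex 22.000 11.000 12.000
      vertex 5.500 20.526 12.000
      vertex 0.000 11.000 12.000
    endloop
  endfacet
  facet normal 0.0000 0.0000 1.0000
    outer loop
      vertex 22.000 11.000 12.000
      vertex 0.000 11.000 12.000
      vertex 5.500 1.474 12.000
    endloop
  endfacet
  facet normal 0.0000 0.0000 1.0000
    outer loop
      vertex 22.000 11.000 12.000
      vertex 5.500 1.474 12.000
      vertex 16.500 1.474 12.000
    endloop
  endfacet
  facet normal 0.8660 0.5000 0.0000
    outer loop
      vertex 22.000 11.000 0.000
      vertex 16.500 20.526 0.000
      vertex 16.500 20.526 12.000
    endloop
  endfacet
  facet normal 0.8660 0.5000 0.0000
    outer loop
      vertex 22.000 11.000 0.000
      vertex 16.500 20.526 12.000
      vertex 22.000 11.000 12.000
    endloop
  endfacet
  facet normal 0.0000 1.0000 0.0000
    outer loop
      vertex 16.500 20.526 0.000
      vertex 5.500 20.526 0.000
      vertex 5.500 20.526 12.000
    endloop
  endfacet
  facet normal 0.0000 1.0000 0.0000
    outer loop
      vertex 16.500 20.526 0.000
      vertex 5.500 20.526 12.000
      vertex 16.500 20.526 12.000
    endloop
  endfacet
  facet normal -0.8660 0.5000 0.0000
    outer loop
      vertex 5.500 20.526 0.000
      vertex 0.000 11.000 0.000
      vertex 0.000 11.000 12.000
    endloop
  endfacet
  facet normal -0.8660 0.5000 0.0000
    outer loop
      vertex 5.500 20.526 0.000
      vertex 0.000 11.000 12.000
      vertex 5.500 20.526 12.000
    endloop
  endfacet
  facet normal -0.8660 -0.5000 0.0000
    outer loop
      vertex 0.000 11.000 0.000
      vertex 5.500 1.474 0.000
      vertex 5.500 1.474 12.000
    endloop
  endfacet
  facet normal -0.8660 -0.5000 0.0000
    outer loop
      vertex 0.000 11.000 0.000
      vertex 5.500 1.474 12.000
      vertex 0.000 11.000 12.000
    endloop
  endfacet
  facet normal 0.0000 -1.0000 0.0000
    outer loop
      vertex 5.500 1.474 0.000
      vertex 16.500 1.474 0.000
      vertex 16.500 1.474 12.000
    endloop
  endfacet
  facet normal 0.0000 -1.0000 0.0000
    outer loop
      vertex 5.500 1.474 0.000
      vertex 16.500 1.474 12.000
      vertex 5.500 1.474 12.000
    endloop
  endfacet
  facet normal 0.8660 -0.5000 0.0000
    outer loop
      vertex 16.500 1.474 0.000
      vertex 22.000 11.000 0.000
      vertex 22.000 11.000 12.000
    endloop
  endfacet
  facet normal 0.8660 -0.5000 0.0000
    outer loop
      vertex 16.500 1.474 0.000
      vertex 22.000 11.000 12.000
      vertex 16.500 1.474 12.000
    endloop
  endfacet
endsolid part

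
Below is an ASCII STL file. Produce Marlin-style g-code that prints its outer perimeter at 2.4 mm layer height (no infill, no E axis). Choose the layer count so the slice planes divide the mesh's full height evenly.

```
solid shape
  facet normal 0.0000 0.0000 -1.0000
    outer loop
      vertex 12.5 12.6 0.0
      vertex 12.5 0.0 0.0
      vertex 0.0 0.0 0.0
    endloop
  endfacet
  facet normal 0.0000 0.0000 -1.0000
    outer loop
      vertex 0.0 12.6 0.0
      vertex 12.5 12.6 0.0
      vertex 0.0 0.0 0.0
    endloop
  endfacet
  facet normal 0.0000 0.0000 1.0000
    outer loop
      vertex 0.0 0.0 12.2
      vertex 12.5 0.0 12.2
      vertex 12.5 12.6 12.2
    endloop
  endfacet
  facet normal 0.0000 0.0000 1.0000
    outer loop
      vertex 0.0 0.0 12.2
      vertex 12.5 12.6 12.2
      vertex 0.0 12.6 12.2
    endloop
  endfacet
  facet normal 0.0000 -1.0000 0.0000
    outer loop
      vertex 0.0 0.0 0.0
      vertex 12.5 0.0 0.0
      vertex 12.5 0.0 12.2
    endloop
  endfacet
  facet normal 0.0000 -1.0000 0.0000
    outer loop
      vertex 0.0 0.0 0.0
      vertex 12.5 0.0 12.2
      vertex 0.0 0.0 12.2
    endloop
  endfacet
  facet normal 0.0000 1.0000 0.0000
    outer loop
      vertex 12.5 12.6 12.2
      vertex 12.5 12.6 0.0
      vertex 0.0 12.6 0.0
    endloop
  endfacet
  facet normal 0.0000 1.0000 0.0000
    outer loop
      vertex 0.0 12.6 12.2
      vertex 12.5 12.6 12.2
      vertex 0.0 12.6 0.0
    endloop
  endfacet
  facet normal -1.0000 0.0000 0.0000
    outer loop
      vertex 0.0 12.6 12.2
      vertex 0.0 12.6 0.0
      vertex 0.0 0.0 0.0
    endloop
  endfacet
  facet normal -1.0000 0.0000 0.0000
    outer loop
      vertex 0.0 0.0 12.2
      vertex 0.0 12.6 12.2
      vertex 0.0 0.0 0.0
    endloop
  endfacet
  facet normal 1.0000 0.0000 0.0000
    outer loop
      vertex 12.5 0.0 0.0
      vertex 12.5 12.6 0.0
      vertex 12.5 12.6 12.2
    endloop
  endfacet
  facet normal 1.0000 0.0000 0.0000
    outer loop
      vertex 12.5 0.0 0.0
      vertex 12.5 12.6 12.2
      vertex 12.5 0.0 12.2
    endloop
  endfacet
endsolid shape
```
; perimeter-only toolpath
G21 ; units = mm
G90 ; absolute positioning
G28 ; home
; layer 1
G0 Z2.4
G0 X0.0 Y0.0
G1 X12.5 Y0.0
G1 X12.5 Y12.6
G1 X0.0 Y12.6
G1 X0.0 Y0.0
; layer 2
G0 Z4.9
G0 X0.0 Y0.0
G1 X12.5 Y0.0
G1 X12.5 Y12.6
G1 X0.0 Y12.6
G1 X0.0 Y0.0
; layer 3
G0 Z7.3
G0 X0.0 Y0.0
G1 X12.5 Y0.0
G1 X12.5 Y12.6
G1 X0.0 Y12.6
G1 X0.0 Y0.0
; layer 4
G0 Z9.8
G0 X0.0 Y0.0
G1 X12.5 Y0.0
G1 X12.5 Y12.6
G1 X0.0 Y12.6
G1 X0.0 Y0.0
; layer 5
G0 Z12.2
G0 X0.0 Y0.0
G1 X12.5 Y0.0
G1 X12.5 Y12.6
G1 X0.0 Y12.6
G1 X0.0 Y0.0
M2 ; end

The solid is a rectangular box, roughly 12.5 × 12.6 mm footprint and 12.2 mm tall. Slicing at Δz = 2.4 mm — 5 equal slices spanning the solid's height, so layer i sits at z = i·h/5 — gives 5 non-empty perimeters. Each is a 4-segment closed polygon; G0 lifts to the layer z and rapids to the start vertex, then G1 traces the edges.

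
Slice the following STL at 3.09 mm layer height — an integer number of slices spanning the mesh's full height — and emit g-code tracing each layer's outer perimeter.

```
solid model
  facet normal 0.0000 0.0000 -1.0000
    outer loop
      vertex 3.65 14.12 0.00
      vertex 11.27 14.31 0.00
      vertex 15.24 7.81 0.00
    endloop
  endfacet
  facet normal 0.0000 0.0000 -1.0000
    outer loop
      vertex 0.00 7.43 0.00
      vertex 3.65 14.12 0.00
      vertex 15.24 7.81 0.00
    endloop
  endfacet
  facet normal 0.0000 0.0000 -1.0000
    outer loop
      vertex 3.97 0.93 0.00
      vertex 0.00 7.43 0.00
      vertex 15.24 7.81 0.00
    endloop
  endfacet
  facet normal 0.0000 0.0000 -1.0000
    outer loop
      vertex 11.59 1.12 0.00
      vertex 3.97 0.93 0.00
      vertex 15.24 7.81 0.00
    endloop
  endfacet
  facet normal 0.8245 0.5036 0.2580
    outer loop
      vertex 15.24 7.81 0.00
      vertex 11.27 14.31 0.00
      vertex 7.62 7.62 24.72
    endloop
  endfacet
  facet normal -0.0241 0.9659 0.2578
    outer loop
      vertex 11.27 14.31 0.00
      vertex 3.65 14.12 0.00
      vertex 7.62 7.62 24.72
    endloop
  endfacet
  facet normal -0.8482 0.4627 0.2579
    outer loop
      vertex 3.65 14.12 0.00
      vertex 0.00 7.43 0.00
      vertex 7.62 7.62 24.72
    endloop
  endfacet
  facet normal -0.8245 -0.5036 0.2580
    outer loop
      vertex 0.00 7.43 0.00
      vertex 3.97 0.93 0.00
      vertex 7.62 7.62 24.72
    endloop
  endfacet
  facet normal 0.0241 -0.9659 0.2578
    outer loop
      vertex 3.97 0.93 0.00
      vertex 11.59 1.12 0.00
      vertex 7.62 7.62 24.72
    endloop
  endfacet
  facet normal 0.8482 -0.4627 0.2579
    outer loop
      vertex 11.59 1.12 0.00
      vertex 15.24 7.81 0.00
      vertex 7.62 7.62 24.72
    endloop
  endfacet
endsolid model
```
; perimeter-only toolpath
G21 ; units = mm
G90 ; absolute positioning
G28 ; home
; layer 1
G0 Z3.09
G0 X14.29 Y7.79
G1 X10.81 Y13.47
G1 X4.15 Y13.31
G1 X0.95 Y7.45
G1 X4.43 Y1.77
G1 X11.09 Y1.93
G1 X14.29 Y7.79
; layer 2
G0 Z6.18
G0 X13.33 Y7.76
G1 X10.36 Y12.64
G1 X4.64 Y12.49
G1 X1.91 Y7.48
G1 X4.88 Y2.60
G1 X10.60 Y2.75
G1 X13.33 Y7.76
; layer 3
G0 Z9.27
G0 X12.38 Y7.74
G1 X9.90 Y11.80
G1 X5.14 Y11.68
G1 X2.86 Y7.50
G1 X5.34 Y3.44
G1 X10.10 Y3.56
G1 X12.38 Y7.74
; layer 4
G0 Z12.36
G0 X11.43 Y7.71
G1 X9.45 Y10.96
G1 X5.63 Y10.87
G1 X3.81 Y7.53
G1 X5.79 Y4.28
G1 X9.61 Y4.37
G1 X11.43 Y7.71
; layer 5
G0 Z15.45
G0 X10.48 Y7.69
G1 X8.99 Y10.13
G1 X6.13 Y10.06
G1 X4.76 Y7.55
G1 X6.25 Y5.11
G1 X9.11 Y5.18
G1 X10.48 Y7.69
; layer 6
G0 Z18.54
G0 X9.53 Y7.67
G1 X8.53 Y9.29
G1 X6.63 Y9.24
G1 X5.71 Y7.57
G1 X6.71 Y5.95
G1 X8.61 Y6.00
G1 X9.53 Y7.67
; layer 7
G0 Z21.63
G0 X8.57 Y7.64
G1 X8.08 Y8.46
G1 X7.12 Y8.43
G1 X6.67 Y7.60
G1 X7.16 Y6.78
G1 X8.12 Y6.81
G1 X8.57 Y7.64
M2 ; end

The solid is a regular 6-sided pyramid, base circumscribed radius ≈ 7.62 mm, apex at z ≈ 24.7 mm. Slicing at Δz = 3.09 mm — 8 equal slices spanning the solid's height, so layer i sits at z = i·h/8 — gives 7 non-empty perimeters. Each is a 6-segment closed polygon; G0 lifts to the layer z and rapids to the start vertex, then G1 traces the edges. The cross-section shrinks linearly with z (the slice at the apex is degenerate and omitted).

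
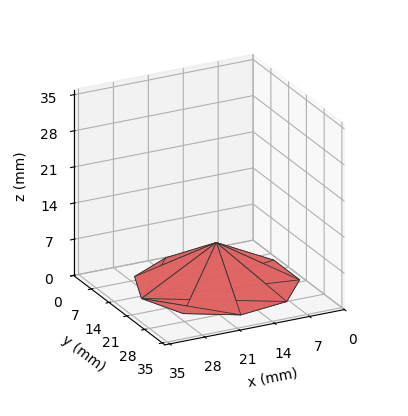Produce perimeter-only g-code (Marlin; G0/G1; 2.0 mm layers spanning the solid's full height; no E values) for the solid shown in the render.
Reading the render: the shape is a regular 9-sided pyramid, base circumscribed radius ≈ 15 mm, apex at z ≈ 8 mm (dimensions read to the nearest mm from the axis ticks). For the g-code, the solid's height is divided into equal slices at the stated Δz and each level perimeter traced with G1 moves after a G0 lift.

; perimeter-only toolpath
G21 ; units = mm
G90 ; absolute positioning
G28 ; home
; layer 1
G0 Z2.0
G0 X26.2 Y15.0
G1 X23.6 Y22.2
G1 X17.0 Y26.1
G1 X9.4 Y24.8
G1 X4.4 Y18.8
G1 X4.4 Y11.2
G1 X9.4 Y5.2
G1 X17.0 Y3.9
G1 X23.6 Y7.8
G1 X26.2 Y15.0
; layer 2
G0 Z4.0
G0 X22.5 Y15.0
G1 X20.8 Y19.8
G1 X16.3 Y22.4
G1 X11.2 Y21.5
G1 X8.0 Y17.6
G1 X8.0 Y12.4
G1 X11.2 Y8.5
G1 X16.3 Y7.6
G1 X20.8 Y10.2
G1 X22.5 Y15.0
; layer 3
G0 Z6.0
G0 X18.8 Y15.0
G1 X17.9 Y17.4
G1 X15.7 Y18.7
G1 X13.1 Y18.2
G1 X11.5 Y16.3
G1 X11.5 Y13.7
G1 X13.1 Y11.8
G1 X15.7 Y11.3
G1 X17.9 Y12.6
G1 X18.8 Y15.0
M2 ; end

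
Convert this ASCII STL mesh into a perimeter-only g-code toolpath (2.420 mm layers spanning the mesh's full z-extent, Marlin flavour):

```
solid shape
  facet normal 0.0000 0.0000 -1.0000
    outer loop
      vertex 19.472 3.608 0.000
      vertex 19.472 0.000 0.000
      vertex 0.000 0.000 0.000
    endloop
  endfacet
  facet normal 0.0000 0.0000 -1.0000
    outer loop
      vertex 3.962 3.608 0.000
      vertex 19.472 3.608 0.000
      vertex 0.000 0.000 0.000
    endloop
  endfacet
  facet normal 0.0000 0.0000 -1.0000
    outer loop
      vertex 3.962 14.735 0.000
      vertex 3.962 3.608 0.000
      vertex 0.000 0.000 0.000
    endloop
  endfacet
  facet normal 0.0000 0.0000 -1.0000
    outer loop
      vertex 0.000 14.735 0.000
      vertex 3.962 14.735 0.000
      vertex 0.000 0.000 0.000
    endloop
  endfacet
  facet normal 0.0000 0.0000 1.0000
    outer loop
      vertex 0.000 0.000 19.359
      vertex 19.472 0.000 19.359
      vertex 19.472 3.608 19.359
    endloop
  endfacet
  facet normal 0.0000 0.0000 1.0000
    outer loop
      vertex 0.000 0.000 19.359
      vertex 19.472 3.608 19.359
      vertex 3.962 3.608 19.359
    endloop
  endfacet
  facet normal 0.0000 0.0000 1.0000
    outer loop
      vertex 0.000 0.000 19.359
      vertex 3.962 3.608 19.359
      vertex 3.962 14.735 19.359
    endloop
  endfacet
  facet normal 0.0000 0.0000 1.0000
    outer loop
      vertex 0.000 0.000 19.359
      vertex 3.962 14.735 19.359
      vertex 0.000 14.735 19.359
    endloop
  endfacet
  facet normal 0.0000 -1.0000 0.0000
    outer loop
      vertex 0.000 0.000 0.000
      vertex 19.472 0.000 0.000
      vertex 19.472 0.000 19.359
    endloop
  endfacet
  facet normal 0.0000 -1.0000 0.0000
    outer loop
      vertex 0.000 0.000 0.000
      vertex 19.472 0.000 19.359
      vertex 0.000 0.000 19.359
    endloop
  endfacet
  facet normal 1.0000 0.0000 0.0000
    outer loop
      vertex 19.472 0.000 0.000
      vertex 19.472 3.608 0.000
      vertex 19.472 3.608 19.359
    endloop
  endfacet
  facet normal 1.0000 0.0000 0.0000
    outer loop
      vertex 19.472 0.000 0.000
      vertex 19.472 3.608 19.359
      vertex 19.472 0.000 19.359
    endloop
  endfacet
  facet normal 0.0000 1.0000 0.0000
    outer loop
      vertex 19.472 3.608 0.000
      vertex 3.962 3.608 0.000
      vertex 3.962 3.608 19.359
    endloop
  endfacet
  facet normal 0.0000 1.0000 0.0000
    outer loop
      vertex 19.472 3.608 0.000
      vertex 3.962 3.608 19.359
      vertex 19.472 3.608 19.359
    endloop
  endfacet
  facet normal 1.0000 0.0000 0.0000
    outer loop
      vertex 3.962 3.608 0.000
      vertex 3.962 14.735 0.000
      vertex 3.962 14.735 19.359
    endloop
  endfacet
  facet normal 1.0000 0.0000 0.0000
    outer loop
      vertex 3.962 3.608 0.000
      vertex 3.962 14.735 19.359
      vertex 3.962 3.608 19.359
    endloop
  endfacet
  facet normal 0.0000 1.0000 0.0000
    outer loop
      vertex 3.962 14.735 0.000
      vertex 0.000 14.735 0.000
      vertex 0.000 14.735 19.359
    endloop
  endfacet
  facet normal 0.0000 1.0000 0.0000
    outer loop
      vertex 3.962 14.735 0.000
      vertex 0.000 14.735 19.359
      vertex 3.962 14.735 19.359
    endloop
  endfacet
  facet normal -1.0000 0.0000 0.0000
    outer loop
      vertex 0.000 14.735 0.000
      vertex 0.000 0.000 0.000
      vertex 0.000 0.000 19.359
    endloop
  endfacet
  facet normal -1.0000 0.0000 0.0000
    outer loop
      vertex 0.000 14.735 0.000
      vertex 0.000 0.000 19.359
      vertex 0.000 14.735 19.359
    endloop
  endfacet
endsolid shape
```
; perimeter-only toolpath
G21 ; units = mm
G90 ; absolute positioning
G28 ; home
; layer 1
G0 Z2.420
G0 X0.000 Y0.000
G1 X19.472 Y0.000
G1 X19.472 Y3.608
G1 X3.962 Y3.608
G1 X3.962 Y14.735
G1 X0.000 Y14.735
G1 X0.000 Y0.000
; layer 2
G0 Z4.840
G0 X0.000 Y0.000
G1 X19.472 Y0.000
G1 X19.472 Y3.608
G1 X3.962 Y3.608
G1 X3.962 Y14.735
G1 X0.000 Y14.735
G1 X0.000 Y0.000
; layer 3
G0 Z7.260
G0 X0.000 Y0.000
G1 X19.472 Y0.000
G1 X19.472 Y3.608
G1 X3.962 Y3.608
G1 X3.962 Y14.735
G1 X0.000 Y14.735
G1 X0.000 Y0.000
; layer 4
G0 Z9.680
G0 X0.000 Y0.000
G1 X19.472 Y0.000
G1 X19.472 Y3.608
G1 X3.962 Y3.608
G1 X3.962 Y14.735
G1 X0.000 Y14.735
G1 X0.000 Y0.000
; layer 5
G0 Z12.099
G0 X0.000 Y0.000
G1 X19.472 Y0.000
G1 X19.472 Y3.608
G1 X3.962 Y3.608
G1 X3.962 Y14.735
G1 X0.000 Y14.735
G1 X0.000 Y0.000
; layer 6
G0 Z14.519
G0 X0.000 Y0.000
G1 X19.472 Y0.000
G1 X19.472 Y3.608
G1 X3.962 Y3.608
G1 X3.962 Y14.735
G1 X0.000 Y14.735
G1 X0.000 Y0.000
; layer 7
G0 Z16.939
G0 X0.000 Y0.000
G1 X19.472 Y0.000
G1 X19.472 Y3.608
G1 X3.962 Y3.608
G1 X3.962 Y14.735
G1 X0.000 Y14.735
G1 X0.000 Y0.000
; layer 8
G0 Z19.359
G0 X0.000 Y0.000
G1 X19.472 Y0.000
G1 X19.472 Y3.608
G1 X3.962 Y3.608
G1 X3.962 Y14.735
G1 X0.000 Y14.735
G1 X0.000 Y0.000
M2 ; end

The solid is an L-shaped prism: outer 19.5 × 14.7 mm, arm thicknesses ≈ 3.61 mm (horizontal) and 3.96 mm (vertical), extruded 19.4 mm in z. Slicing at Δz = 2.420 mm — 8 equal slices spanning the solid's height, so layer i sits at z = i·h/8 — gives 8 non-empty perimeters. Each is a 6-segment closed polygon; G0 lifts to the layer z and rapids to the start vertex, then G1 traces the edges.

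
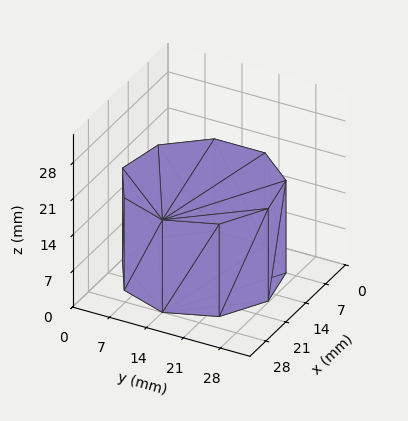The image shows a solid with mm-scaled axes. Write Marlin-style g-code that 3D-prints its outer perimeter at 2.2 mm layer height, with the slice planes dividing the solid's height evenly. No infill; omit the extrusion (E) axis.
Reading the render: the shape is a regular 9-sided prism (a cylinder approximated with 9 flat sides), circumscribed radius ≈ 14 mm, height ≈ 18 mm (dimensions read to the nearest mm from the axis ticks). For the g-code, the solid's height is divided into equal slices at the stated Δz and each level perimeter traced with G1 moves after a G0 lift.

; perimeter-only toolpath
G21 ; units = mm
G90 ; absolute positioning
G28 ; home
; layer 1
G0 Z2.2
G0 X28.0 Y14.0
G1 X24.7 Y23.0
G1 X16.4 Y27.8
G1 X7.0 Y26.1
G1 X0.8 Y18.8
G1 X0.8 Y9.2
G1 X7.0 Y1.9
G1 X16.4 Y0.2
G1 X24.7 Y5.0
G1 X28.0 Y14.0
; layer 2
G0 Z4.5
G0 X28.0 Y14.0
G1 X24.7 Y23.0
G1 X16.4 Y27.8
G1 X7.0 Y26.1
G1 X0.8 Y18.8
G1 X0.8 Y9.2
G1 X7.0 Y1.9
G1 X16.4 Y0.2
G1 X24.7 Y5.0
G1 X28.0 Y14.0
; layer 3
G0 Z6.8
G0 X28.0 Y14.0
G1 X24.7 Y23.0
G1 X16.4 Y27.8
G1 X7.0 Y26.1
G1 X0.8 Y18.8
G1 X0.8 Y9.2
G1 X7.0 Y1.9
G1 X16.4 Y0.2
G1 X24.7 Y5.0
G1 X28.0 Y14.0
; layer 4
G0 Z9.0
G0 X28.0 Y14.0
G1 X24.7 Y23.0
G1 X16.4 Y27.8
G1 X7.0 Y26.1
G1 X0.8 Y18.8
G1 X0.8 Y9.2
G1 X7.0 Y1.9
G1 X16.4 Y0.2
G1 X24.7 Y5.0
G1 X28.0 Y14.0
; layer 5
G0 Z11.2
G0 X28.0 Y14.0
G1 X24.7 Y23.0
G1 X16.4 Y27.8
G1 X7.0 Y26.1
G1 X0.8 Y18.8
G1 X0.8 Y9.2
G1 X7.0 Y1.9
G1 X16.4 Y0.2
G1 X24.7 Y5.0
G1 X28.0 Y14.0
; layer 6
G0 Z13.5
G0 X28.0 Y14.0
G1 X24.7 Y23.0
G1 X16.4 Y27.8
G1 X7.0 Y26.1
G1 X0.8 Y18.8
G1 X0.8 Y9.2
G1 X7.0 Y1.9
G1 X16.4 Y0.2
G1 X24.7 Y5.0
G1 X28.0 Y14.0
; layer 7
G0 Z15.8
G0 X28.0 Y14.0
G1 X24.7 Y23.0
G1 X16.4 Y27.8
G1 X7.0 Y26.1
G1 X0.8 Y18.8
G1 X0.8 Y9.2
G1 X7.0 Y1.9
G1 X16.4 Y0.2
G1 X24.7 Y5.0
G1 X28.0 Y14.0
; layer 8
G0 Z18.0
G0 X28.0 Y14.0
G1 X24.7 Y23.0
G1 X16.4 Y27.8
G1 X7.0 Y26.1
G1 X0.8 Y18.8
G1 X0.8 Y9.2
G1 X7.0 Y1.9
G1 X16.4 Y0.2
G1 X24.7 Y5.0
G1 X28.0 Y14.0
M2 ; end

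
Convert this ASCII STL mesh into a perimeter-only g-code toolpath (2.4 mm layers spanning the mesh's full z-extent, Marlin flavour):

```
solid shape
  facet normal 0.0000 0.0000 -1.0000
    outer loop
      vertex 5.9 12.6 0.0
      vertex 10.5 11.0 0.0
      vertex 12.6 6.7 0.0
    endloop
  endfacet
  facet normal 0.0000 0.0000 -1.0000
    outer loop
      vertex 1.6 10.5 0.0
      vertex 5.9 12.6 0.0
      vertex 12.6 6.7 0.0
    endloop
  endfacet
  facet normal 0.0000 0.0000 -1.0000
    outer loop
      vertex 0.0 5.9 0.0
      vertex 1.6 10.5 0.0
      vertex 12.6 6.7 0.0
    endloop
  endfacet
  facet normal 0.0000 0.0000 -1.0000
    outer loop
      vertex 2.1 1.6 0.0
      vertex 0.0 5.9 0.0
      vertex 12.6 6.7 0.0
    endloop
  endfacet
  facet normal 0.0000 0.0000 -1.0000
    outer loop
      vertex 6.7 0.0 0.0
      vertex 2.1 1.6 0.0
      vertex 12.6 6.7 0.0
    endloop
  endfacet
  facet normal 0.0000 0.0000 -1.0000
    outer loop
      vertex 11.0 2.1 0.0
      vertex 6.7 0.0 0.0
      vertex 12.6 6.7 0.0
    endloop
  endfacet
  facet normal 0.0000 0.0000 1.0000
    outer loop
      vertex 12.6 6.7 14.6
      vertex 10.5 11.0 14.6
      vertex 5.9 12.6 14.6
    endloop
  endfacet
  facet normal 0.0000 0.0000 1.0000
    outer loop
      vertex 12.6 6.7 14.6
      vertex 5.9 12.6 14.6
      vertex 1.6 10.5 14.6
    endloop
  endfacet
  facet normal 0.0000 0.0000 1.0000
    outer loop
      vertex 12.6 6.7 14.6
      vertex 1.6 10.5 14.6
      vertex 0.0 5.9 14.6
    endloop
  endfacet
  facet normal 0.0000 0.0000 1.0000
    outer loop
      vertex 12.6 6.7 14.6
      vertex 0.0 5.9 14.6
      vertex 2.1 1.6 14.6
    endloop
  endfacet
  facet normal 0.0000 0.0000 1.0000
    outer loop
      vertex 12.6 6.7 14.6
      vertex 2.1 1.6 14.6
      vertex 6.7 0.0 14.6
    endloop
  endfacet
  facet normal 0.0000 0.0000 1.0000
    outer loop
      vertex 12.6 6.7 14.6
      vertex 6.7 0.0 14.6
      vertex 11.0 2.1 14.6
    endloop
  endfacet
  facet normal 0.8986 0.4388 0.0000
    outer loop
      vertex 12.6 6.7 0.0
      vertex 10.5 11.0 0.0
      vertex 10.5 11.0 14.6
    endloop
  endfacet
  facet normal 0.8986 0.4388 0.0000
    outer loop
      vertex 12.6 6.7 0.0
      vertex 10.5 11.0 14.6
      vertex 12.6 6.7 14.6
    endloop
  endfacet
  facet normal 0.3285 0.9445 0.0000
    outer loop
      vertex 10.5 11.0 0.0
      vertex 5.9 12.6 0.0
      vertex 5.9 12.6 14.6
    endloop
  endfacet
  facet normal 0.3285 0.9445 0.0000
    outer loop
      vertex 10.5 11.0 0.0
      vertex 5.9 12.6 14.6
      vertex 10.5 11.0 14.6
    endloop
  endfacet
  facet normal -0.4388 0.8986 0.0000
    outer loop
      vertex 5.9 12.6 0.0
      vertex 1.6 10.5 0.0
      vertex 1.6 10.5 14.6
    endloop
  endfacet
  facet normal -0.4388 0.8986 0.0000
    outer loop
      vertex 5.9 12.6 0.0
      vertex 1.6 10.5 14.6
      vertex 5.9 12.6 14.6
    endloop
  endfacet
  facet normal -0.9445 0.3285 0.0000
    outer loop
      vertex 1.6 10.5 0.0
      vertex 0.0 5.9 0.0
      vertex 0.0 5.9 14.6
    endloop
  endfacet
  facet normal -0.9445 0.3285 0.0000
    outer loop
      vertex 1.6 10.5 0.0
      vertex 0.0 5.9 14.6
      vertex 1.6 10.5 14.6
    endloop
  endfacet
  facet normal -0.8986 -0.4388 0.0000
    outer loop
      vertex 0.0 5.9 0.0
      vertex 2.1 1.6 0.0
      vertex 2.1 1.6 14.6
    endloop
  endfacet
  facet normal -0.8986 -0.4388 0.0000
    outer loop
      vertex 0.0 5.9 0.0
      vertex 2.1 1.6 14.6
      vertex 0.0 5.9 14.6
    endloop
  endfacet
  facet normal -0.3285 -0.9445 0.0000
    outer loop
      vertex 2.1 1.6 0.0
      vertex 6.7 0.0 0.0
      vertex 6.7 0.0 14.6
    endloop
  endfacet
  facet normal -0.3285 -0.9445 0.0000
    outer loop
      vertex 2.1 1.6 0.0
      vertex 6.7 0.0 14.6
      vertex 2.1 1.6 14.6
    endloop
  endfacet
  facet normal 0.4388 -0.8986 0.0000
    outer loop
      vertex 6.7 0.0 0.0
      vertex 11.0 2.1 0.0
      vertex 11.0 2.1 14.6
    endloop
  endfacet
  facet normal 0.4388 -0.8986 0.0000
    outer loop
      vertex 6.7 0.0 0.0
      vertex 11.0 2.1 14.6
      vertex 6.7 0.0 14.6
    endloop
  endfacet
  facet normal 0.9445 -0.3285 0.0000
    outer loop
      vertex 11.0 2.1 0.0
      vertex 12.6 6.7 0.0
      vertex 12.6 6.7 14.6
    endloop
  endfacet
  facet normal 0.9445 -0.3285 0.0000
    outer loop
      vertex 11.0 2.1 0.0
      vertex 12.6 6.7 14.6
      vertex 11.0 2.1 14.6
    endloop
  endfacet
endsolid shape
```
; perimeter-only toolpath
G21 ; units = mm
G90 ; absolute positioning
G28 ; home
; layer 1
G0 Z2.4
G0 X12.6 Y6.7
G1 X10.5 Y11.0
G1 X5.9 Y12.6
G1 X1.6 Y10.5
G1 X0.0 Y5.9
G1 X2.1 Y1.6
G1 X6.7 Y0.0
G1 X11.0 Y2.1
G1 X12.6 Y6.7
; layer 2
G0 Z4.9
G0 X12.6 Y6.7
G1 X10.5 Y11.0
G1 X5.9 Y12.6
G1 X1.6 Y10.5
G1 X0.0 Y5.9
G1 X2.1 Y1.6
G1 X6.7 Y0.0
G1 X11.0 Y2.1
G1 X12.6 Y6.7
; layer 3
G0 Z7.3
G0 X12.6 Y6.7
G1 X10.5 Y11.0
G1 X5.9 Y12.6
G1 X1.6 Y10.5
G1 X0.0 Y5.9
G1 X2.1 Y1.6
G1 X6.7 Y0.0
G1 X11.0 Y2.1
G1 X12.6 Y6.7
; layer 4
G0 Z9.7
G0 X12.6 Y6.7
G1 X10.5 Y11.0
G1 X5.9 Y12.6
G1 X1.6 Y10.5
G1 X0.0 Y5.9
G1 X2.1 Y1.6
G1 X6.7 Y0.0
G1 X11.0 Y2.1
G1 X12.6 Y6.7
; layer 5
G0 Z12.2
G0 X12.6 Y6.7
G1 X10.5 Y11.0
G1 X5.9 Y12.6
G1 X1.6 Y10.5
G1 X0.0 Y5.9
G1 X2.1 Y1.6
G1 X6.7 Y0.0
G1 X11.0 Y2.1
G1 X12.6 Y6.7
; layer 6
G0 Z14.6
G0 X12.6 Y6.7
G1 X10.5 Y11.0
G1 X5.9 Y12.6
G1 X1.6 Y10.5
G1 X0.0 Y5.9
G1 X2.1 Y1.6
G1 X6.7 Y0.0
G1 X11.0 Y2.1
G1 X12.6 Y6.7
M2 ; end

The solid is a regular 8-sided prism (a cylinder approximated with 8 flat sides), circumscribed radius ≈ 6.3 mm, height ≈ 14.6 mm. Slicing at Δz = 2.4 mm — 6 equal slices spanning the solid's height, so layer i sits at z = i·h/6 — gives 6 non-empty perimeters. Each is a 8-segment closed polygon; G0 lifts to the layer z and rapids to the start vertex, then G1 traces the edges.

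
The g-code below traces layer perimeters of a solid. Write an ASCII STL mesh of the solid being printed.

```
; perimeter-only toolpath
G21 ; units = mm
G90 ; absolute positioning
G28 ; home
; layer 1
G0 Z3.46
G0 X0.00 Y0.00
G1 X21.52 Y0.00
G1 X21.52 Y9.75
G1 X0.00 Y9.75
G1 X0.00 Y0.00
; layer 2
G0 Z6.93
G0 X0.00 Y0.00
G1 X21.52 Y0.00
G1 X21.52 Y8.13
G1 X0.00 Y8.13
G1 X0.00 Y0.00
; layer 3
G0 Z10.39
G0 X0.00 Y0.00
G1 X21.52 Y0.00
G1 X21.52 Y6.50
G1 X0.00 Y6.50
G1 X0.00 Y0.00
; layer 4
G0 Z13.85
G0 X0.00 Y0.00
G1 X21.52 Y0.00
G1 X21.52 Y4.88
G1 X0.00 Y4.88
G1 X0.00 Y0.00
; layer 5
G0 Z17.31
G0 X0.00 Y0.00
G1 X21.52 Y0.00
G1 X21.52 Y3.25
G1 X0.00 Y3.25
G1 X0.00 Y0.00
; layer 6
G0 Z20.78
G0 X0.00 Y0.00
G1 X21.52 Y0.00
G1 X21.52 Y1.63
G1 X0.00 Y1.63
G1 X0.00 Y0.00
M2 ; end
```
solid part
  facet normal 0.0000 0.0000 -1.0000
    outer loop
      vertex 21.52 11.38 0.00
      vertex 21.52 0.00 0.00
      vertex 0.00 0.00 0.00
    endloop
  endfacet
  facet normal 0.0000 0.0000 -1.0000
    outer loop
      vertex 0.00 11.38 0.00
      vertex 21.52 11.38 0.00
      vertex 0.00 0.00 0.00
    endloop
  endfacet
  facet normal 0.0000 -1.0000 0.0000
    outer loop
      vertex 0.00 0.00 0.00
      vertex 21.52 0.00 0.00
      vertex 21.52 0.00 24.24
    endloop
  endfacet
  facet normal 0.0000 -1.0000 0.0000
    outer loop
      vertex 0.00 0.00 0.00
      vertex 21.52 0.00 24.24
      vertex 0.00 0.00 24.24
    endloop
  endfacet
  facet normal 0.0000 0.9052 0.4250
    outer loop
      vertex 0.00 0.00 24.24
      vertex 21.52 0.00 24.24
      vertex 21.52 11.38 0.00
    endloop
  endfacet
  facet normal 0.0000 0.9052 0.4250
    outer loop
      vertex 0.00 0.00 24.24
      vertex 21.52 11.38 0.00
      vertex 0.00 11.38 0.00
    endloop
  endfacet
  facet normal -1.0000 0.0000 0.0000
    outer loop
      vertex 0.00 0.00 24.24
      vertex 0.00 11.38 0.00
      vertex 0.00 0.00 0.00
    endloop
  endfacet
  facet normal 1.0000 0.0000 0.0000
    outer loop
      vertex 21.52 0.00 0.00
      vertex 21.52 11.38 0.00
      vertex 21.52 0.00 24.24
    endloop
  endfacet
endsolid part

The G0 Z moves step by Δz≈3.46 mm. The G1 loops shrink linearly with z, so the solid tapers from its base footprint up to z≈24.2. Closing with a flat bottom cap and the tapered top and triangulating gives 8 facets — a wedge (ramp): 21.5 × 11.4 mm base, rising to 24.2 mm along the y=0 edge and sloping linearly to z=0 at y=11.4.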